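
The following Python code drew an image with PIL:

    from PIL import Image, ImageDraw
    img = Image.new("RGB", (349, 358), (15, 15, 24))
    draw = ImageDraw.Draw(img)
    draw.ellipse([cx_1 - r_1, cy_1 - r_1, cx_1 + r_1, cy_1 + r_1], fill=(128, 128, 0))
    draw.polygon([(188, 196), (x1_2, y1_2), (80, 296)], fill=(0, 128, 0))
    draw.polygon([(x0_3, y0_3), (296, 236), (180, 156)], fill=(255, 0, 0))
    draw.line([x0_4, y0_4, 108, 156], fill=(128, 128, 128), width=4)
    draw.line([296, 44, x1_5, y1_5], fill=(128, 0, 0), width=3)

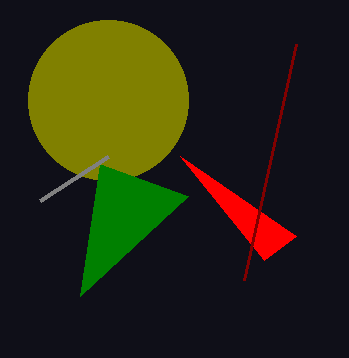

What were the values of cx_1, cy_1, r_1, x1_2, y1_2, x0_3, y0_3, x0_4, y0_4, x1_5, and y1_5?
cx_1 = 108
cy_1 = 100
r_1 = 80
x1_2 = 100
y1_2 = 164
x0_3 = 264
y0_3 = 260
x0_4 = 40
y0_4 = 200
x1_5 = 244
y1_5 = 280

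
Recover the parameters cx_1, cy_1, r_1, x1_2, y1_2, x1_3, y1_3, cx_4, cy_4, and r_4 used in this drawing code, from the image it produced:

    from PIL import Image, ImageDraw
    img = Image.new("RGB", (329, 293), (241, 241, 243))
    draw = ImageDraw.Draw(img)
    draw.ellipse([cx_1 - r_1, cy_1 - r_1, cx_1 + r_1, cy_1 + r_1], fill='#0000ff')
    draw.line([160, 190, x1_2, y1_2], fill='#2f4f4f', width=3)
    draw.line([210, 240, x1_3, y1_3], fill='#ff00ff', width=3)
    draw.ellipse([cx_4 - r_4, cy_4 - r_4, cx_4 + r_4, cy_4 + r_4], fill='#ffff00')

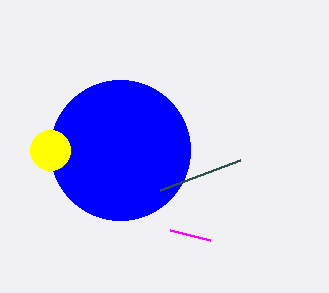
cx_1 = 120
cy_1 = 150
r_1 = 70
x1_2 = 240
y1_2 = 160
x1_3 = 170
y1_3 = 230
cx_4 = 50
cy_4 = 150
r_4 = 20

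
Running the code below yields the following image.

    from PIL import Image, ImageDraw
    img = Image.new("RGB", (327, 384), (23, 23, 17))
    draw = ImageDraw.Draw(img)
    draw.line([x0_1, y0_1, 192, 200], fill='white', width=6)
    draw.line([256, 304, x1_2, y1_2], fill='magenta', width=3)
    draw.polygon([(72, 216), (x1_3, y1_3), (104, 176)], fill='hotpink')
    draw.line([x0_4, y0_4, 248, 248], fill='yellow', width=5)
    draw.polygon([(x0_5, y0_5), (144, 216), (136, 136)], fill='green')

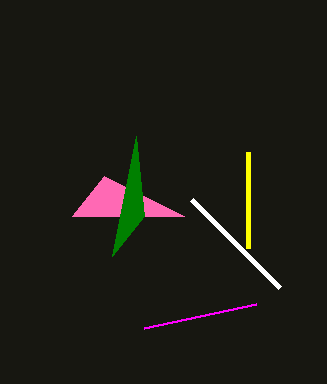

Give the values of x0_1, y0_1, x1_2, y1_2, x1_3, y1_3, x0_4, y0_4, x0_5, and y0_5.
x0_1 = 280
y0_1 = 288
x1_2 = 144
y1_2 = 328
x1_3 = 184
y1_3 = 216
x0_4 = 248
y0_4 = 152
x0_5 = 112
y0_5 = 256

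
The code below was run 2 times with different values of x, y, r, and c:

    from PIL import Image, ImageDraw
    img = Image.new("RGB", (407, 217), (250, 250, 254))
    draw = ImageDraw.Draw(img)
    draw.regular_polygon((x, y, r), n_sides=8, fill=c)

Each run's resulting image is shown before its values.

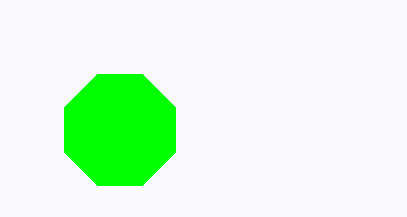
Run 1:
x = 120; y = 130; r = 60; c = 'lime'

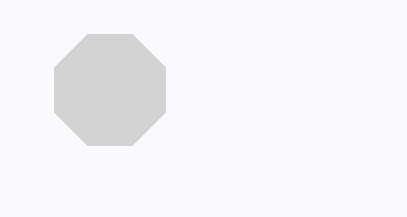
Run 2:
x = 110
y = 90
r = 60
c = 'lightgray'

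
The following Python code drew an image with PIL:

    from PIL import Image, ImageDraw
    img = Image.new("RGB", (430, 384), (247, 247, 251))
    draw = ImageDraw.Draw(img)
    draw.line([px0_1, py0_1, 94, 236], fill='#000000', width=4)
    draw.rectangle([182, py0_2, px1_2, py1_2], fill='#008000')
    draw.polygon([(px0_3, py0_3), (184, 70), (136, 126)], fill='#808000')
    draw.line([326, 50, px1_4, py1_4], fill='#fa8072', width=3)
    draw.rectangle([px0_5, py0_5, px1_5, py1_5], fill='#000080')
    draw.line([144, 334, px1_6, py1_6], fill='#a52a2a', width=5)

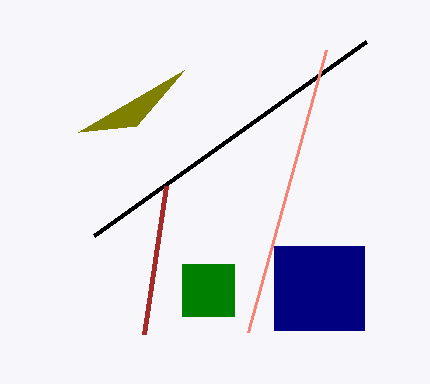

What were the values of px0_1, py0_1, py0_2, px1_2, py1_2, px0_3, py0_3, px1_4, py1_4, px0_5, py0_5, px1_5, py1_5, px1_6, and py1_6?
px0_1 = 366; py0_1 = 42; py0_2 = 264; px1_2 = 234; py1_2 = 316; px0_3 = 78; py0_3 = 132; px1_4 = 248; py1_4 = 332; px0_5 = 274; py0_5 = 246; px1_5 = 364; py1_5 = 330; px1_6 = 166; py1_6 = 186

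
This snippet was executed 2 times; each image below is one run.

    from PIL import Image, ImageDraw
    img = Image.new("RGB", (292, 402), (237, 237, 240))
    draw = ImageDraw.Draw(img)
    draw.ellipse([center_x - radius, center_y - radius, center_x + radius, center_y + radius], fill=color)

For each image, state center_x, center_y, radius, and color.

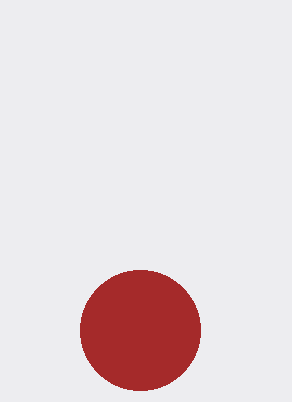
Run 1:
center_x = 140; center_y = 330; radius = 60; color = 'brown'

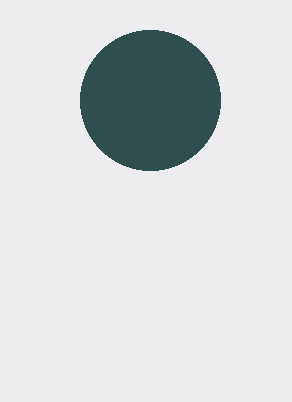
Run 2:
center_x = 150, center_y = 100, radius = 70, color = 'darkslategray'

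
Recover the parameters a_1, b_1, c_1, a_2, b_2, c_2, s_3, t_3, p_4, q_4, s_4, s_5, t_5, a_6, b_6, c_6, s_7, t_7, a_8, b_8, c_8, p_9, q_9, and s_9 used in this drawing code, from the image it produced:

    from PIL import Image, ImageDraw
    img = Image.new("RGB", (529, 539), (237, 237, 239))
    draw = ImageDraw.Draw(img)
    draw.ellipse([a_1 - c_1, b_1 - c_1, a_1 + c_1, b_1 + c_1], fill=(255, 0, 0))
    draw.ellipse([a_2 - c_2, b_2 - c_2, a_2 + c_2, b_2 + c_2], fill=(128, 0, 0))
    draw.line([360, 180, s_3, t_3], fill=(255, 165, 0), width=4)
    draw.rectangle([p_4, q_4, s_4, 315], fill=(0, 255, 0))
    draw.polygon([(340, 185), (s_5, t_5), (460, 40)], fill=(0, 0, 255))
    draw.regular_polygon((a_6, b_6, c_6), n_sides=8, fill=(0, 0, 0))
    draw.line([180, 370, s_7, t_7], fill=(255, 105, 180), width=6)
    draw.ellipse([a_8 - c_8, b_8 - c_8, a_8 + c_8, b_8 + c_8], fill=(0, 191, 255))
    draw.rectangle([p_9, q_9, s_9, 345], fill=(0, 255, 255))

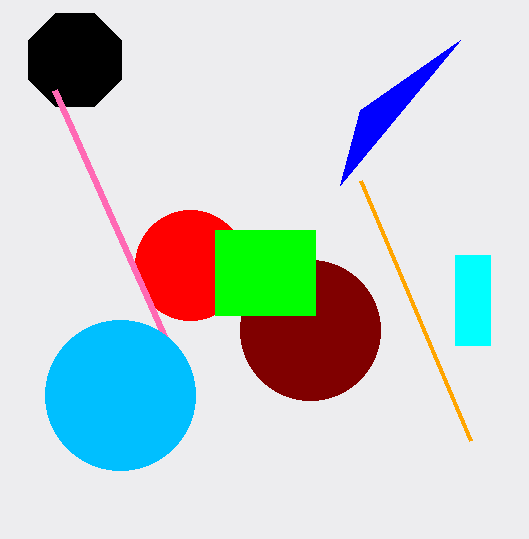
a_1 = 190, b_1 = 265, c_1 = 55, a_2 = 310, b_2 = 330, c_2 = 70, s_3 = 470, t_3 = 440, p_4 = 215, q_4 = 230, s_4 = 315, s_5 = 360, t_5 = 110, a_6 = 75, b_6 = 60, c_6 = 50, s_7 = 55, t_7 = 90, a_8 = 120, b_8 = 395, c_8 = 75, p_9 = 455, q_9 = 255, s_9 = 490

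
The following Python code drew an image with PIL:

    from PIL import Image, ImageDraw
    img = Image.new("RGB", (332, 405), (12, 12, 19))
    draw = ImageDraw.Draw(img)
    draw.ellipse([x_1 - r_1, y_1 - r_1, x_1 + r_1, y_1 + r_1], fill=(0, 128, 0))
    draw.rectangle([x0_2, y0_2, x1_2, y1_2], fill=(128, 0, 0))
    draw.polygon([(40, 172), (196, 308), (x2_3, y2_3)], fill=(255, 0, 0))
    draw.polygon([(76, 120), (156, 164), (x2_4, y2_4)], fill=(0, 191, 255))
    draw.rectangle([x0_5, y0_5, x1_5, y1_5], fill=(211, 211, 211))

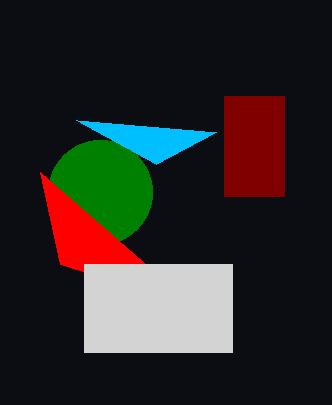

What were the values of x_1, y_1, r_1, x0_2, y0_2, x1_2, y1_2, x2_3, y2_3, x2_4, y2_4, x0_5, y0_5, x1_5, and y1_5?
x_1 = 100
y_1 = 192
r_1 = 52
x0_2 = 224
y0_2 = 96
x1_2 = 284
y1_2 = 196
x2_3 = 60
y2_3 = 264
x2_4 = 216
y2_4 = 132
x0_5 = 84
y0_5 = 264
x1_5 = 232
y1_5 = 352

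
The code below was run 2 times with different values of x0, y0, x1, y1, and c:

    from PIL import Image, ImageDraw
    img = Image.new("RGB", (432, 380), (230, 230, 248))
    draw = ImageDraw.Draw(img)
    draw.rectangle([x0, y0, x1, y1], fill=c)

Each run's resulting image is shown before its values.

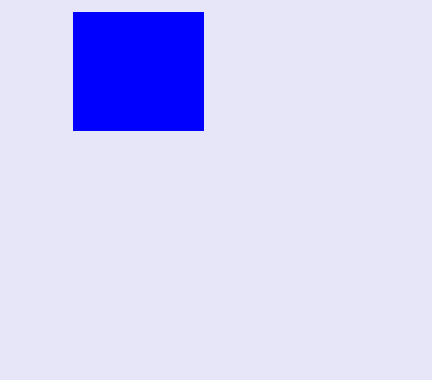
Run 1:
x0 = 73; y0 = 12; x1 = 203; y1 = 130; c = 'blue'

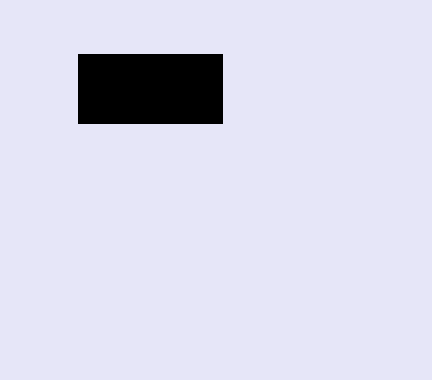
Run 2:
x0 = 78, y0 = 54, x1 = 222, y1 = 123, c = 'black'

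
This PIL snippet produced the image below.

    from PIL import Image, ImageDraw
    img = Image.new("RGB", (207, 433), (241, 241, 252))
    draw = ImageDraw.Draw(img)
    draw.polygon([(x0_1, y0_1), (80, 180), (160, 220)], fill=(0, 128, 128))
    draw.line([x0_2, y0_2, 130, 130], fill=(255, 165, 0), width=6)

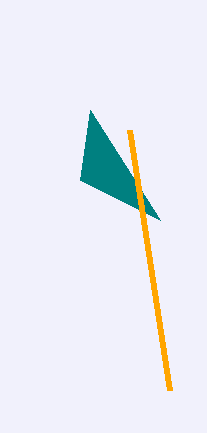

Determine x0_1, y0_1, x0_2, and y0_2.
x0_1 = 90, y0_1 = 110, x0_2 = 170, y0_2 = 390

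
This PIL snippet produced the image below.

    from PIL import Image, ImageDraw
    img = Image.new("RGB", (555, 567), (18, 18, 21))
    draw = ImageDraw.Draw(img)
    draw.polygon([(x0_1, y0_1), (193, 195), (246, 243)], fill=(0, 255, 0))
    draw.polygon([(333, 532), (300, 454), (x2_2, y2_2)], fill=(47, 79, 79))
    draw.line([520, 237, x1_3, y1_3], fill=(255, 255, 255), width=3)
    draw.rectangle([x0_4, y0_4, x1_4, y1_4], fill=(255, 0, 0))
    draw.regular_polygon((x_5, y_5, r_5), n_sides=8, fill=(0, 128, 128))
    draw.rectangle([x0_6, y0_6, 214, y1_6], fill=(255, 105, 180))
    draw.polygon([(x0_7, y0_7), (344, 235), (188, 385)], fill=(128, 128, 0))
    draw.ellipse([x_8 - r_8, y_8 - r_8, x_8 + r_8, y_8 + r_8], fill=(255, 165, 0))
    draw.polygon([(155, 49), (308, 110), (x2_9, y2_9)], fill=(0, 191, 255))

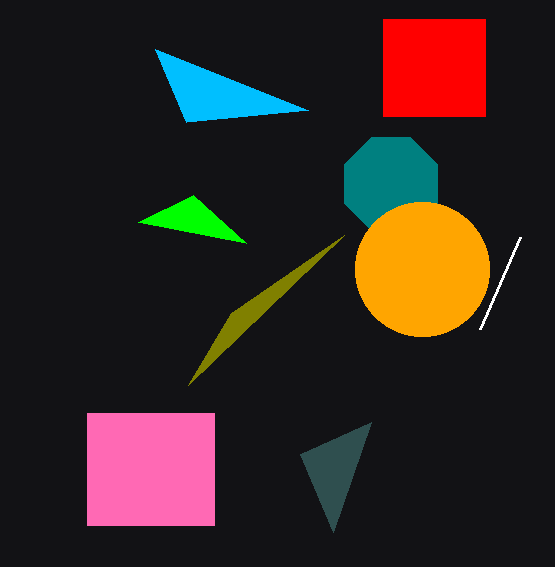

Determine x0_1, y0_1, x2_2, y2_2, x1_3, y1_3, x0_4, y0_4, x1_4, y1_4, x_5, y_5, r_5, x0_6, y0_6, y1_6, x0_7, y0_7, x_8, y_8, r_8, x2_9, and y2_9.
x0_1 = 138, y0_1 = 222, x2_2 = 371, y2_2 = 422, x1_3 = 480, y1_3 = 329, x0_4 = 383, y0_4 = 19, x1_4 = 485, y1_4 = 116, x_5 = 391, y_5 = 184, r_5 = 50, x0_6 = 87, y0_6 = 413, y1_6 = 525, x0_7 = 231, y0_7 = 313, x_8 = 422, y_8 = 269, r_8 = 67, x2_9 = 186, y2_9 = 122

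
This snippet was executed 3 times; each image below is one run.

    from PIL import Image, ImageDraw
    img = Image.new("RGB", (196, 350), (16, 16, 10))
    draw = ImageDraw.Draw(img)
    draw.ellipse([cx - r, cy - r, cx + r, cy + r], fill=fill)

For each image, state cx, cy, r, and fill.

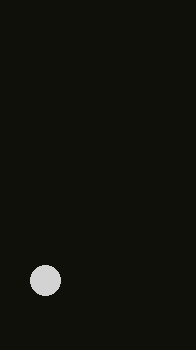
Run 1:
cx = 45
cy = 280
r = 15
fill = 'lightgray'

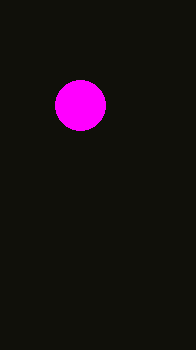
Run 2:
cx = 80; cy = 105; r = 25; fill = 'magenta'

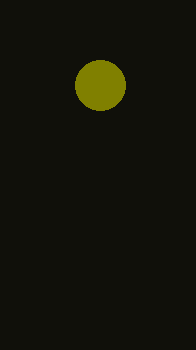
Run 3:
cx = 100; cy = 85; r = 25; fill = 'olive'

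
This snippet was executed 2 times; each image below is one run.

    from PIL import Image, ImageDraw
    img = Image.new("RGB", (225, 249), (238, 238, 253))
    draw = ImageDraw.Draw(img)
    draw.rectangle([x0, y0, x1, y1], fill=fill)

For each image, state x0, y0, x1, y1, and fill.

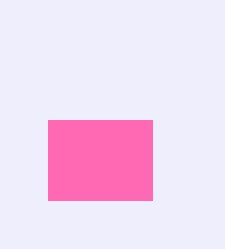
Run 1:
x0 = 48, y0 = 120, x1 = 152, y1 = 200, fill = 'hotpink'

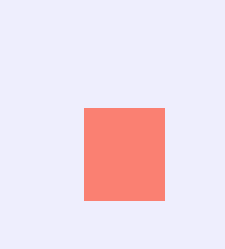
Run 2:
x0 = 84
y0 = 108
x1 = 164
y1 = 200
fill = 'salmon'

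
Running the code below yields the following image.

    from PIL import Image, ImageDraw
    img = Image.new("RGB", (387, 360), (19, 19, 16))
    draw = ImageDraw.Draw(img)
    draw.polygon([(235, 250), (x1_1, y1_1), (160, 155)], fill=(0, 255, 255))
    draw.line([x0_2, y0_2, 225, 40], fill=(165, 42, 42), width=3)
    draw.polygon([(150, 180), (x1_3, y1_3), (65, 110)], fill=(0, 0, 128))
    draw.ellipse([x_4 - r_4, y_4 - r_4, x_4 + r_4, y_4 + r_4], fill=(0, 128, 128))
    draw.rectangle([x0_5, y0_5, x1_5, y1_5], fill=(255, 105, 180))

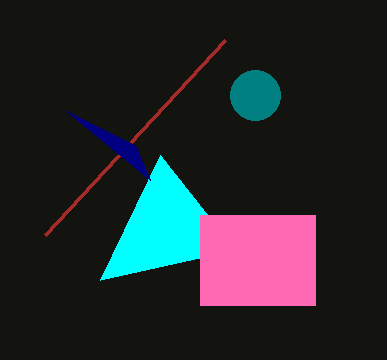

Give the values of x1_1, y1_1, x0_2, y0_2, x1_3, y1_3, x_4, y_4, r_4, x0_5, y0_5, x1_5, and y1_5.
x1_1 = 100
y1_1 = 280
x0_2 = 45
y0_2 = 235
x1_3 = 135
y1_3 = 145
x_4 = 255
y_4 = 95
r_4 = 25
x0_5 = 200
y0_5 = 215
x1_5 = 315
y1_5 = 305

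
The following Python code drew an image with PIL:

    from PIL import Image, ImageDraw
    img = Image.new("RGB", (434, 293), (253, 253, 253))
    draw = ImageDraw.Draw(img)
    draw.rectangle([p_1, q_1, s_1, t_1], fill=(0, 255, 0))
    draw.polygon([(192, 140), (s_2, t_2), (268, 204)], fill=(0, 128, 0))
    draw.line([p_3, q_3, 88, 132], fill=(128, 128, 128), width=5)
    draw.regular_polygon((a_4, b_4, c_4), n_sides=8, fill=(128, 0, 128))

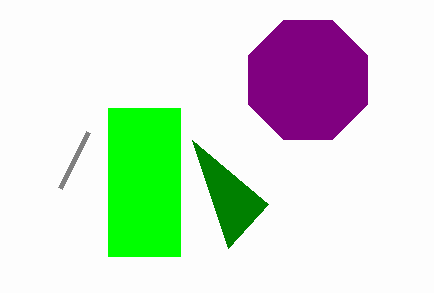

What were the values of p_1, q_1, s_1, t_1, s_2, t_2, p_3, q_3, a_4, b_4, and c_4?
p_1 = 108, q_1 = 108, s_1 = 180, t_1 = 256, s_2 = 228, t_2 = 248, p_3 = 60, q_3 = 188, a_4 = 308, b_4 = 80, c_4 = 64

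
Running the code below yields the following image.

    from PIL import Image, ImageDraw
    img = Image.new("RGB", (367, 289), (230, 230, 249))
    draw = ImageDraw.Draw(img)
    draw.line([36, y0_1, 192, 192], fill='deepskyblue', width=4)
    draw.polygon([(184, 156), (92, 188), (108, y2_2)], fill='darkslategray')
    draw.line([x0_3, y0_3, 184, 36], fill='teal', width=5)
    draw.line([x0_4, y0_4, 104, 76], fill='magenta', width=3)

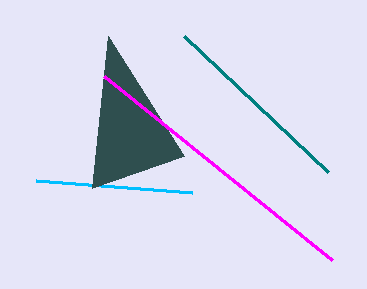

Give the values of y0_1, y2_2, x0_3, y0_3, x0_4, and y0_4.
y0_1 = 180, y2_2 = 36, x0_3 = 328, y0_3 = 172, x0_4 = 332, y0_4 = 260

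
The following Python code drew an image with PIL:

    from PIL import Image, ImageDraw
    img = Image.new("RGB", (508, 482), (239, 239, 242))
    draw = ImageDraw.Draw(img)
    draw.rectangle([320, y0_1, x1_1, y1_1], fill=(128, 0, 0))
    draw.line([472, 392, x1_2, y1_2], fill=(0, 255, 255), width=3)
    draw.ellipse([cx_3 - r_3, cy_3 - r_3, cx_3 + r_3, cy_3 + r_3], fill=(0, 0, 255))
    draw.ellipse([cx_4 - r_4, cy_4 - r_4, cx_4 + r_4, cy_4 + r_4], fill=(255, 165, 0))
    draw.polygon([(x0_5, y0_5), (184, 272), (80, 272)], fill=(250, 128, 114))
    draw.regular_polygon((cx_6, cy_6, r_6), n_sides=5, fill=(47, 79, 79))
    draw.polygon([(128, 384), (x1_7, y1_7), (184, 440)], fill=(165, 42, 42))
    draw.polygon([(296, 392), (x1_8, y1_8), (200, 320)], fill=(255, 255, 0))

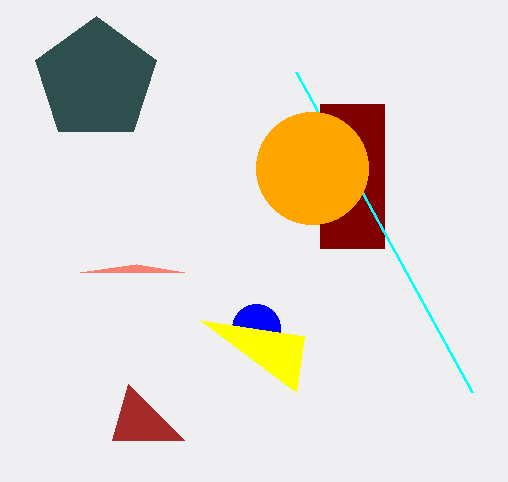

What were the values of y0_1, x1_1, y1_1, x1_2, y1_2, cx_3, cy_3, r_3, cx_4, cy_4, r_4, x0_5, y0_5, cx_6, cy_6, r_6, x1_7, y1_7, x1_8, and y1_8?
y0_1 = 104, x1_1 = 384, y1_1 = 248, x1_2 = 296, y1_2 = 72, cx_3 = 256, cy_3 = 328, r_3 = 24, cx_4 = 312, cy_4 = 168, r_4 = 56, x0_5 = 136, y0_5 = 264, cx_6 = 96, cy_6 = 80, r_6 = 64, x1_7 = 112, y1_7 = 440, x1_8 = 304, y1_8 = 336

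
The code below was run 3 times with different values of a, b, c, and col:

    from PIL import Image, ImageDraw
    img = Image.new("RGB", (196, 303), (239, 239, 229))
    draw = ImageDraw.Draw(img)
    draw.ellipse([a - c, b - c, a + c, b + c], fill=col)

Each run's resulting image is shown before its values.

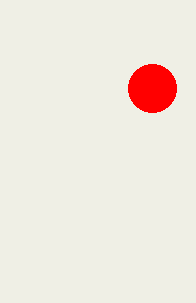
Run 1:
a = 152; b = 88; c = 24; col = 'red'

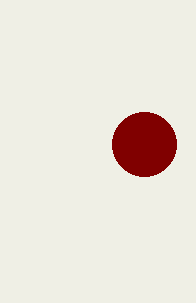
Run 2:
a = 144, b = 144, c = 32, col = 'maroon'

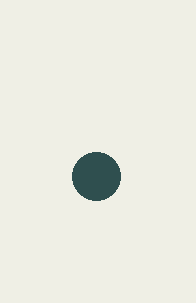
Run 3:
a = 96; b = 176; c = 24; col = 'darkslategray'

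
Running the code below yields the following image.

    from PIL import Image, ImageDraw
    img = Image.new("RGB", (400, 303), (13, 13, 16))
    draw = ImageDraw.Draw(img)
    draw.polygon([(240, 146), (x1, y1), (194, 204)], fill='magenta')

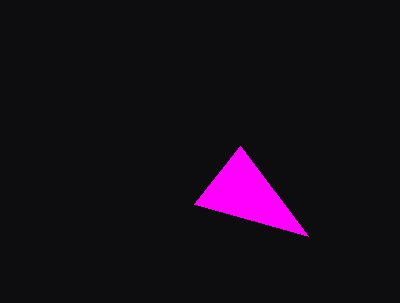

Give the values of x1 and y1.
x1 = 308; y1 = 236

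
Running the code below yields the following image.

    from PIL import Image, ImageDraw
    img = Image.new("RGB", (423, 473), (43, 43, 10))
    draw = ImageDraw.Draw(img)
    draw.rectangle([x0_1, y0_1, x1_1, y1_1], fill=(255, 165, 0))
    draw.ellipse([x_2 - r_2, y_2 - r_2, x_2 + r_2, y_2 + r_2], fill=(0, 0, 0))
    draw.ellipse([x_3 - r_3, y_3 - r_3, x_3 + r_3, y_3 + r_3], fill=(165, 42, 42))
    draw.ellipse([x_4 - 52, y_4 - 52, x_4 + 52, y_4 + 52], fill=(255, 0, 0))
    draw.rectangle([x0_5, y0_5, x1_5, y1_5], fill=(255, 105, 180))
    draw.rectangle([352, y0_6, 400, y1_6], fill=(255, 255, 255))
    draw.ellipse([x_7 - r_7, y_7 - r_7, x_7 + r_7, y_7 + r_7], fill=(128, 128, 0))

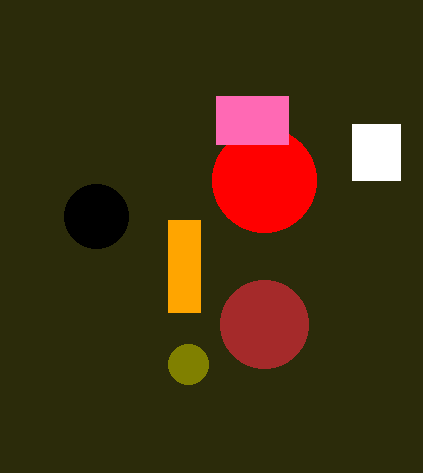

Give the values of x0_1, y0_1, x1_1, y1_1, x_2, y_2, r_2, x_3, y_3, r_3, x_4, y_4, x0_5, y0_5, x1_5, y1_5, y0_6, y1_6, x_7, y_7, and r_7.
x0_1 = 168; y0_1 = 220; x1_1 = 200; y1_1 = 312; x_2 = 96; y_2 = 216; r_2 = 32; x_3 = 264; y_3 = 324; r_3 = 44; x_4 = 264; y_4 = 180; x0_5 = 216; y0_5 = 96; x1_5 = 288; y1_5 = 144; y0_6 = 124; y1_6 = 180; x_7 = 188; y_7 = 364; r_7 = 20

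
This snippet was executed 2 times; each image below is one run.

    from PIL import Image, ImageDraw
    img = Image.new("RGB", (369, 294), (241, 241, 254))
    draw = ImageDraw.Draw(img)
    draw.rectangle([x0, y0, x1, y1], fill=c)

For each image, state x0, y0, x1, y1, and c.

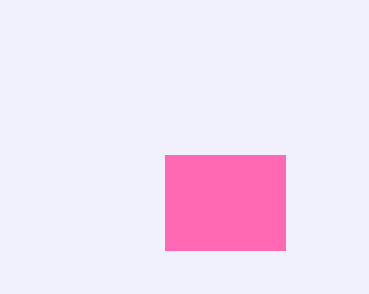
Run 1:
x0 = 165
y0 = 155
x1 = 285
y1 = 250
c = 'hotpink'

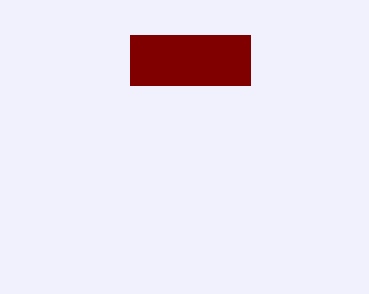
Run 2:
x0 = 130, y0 = 35, x1 = 250, y1 = 85, c = 'maroon'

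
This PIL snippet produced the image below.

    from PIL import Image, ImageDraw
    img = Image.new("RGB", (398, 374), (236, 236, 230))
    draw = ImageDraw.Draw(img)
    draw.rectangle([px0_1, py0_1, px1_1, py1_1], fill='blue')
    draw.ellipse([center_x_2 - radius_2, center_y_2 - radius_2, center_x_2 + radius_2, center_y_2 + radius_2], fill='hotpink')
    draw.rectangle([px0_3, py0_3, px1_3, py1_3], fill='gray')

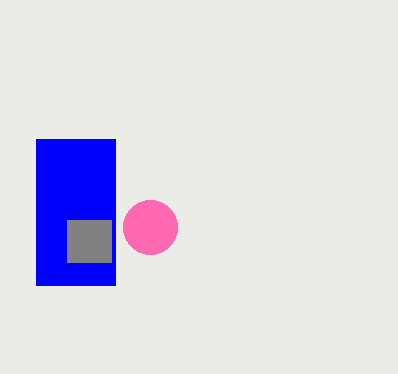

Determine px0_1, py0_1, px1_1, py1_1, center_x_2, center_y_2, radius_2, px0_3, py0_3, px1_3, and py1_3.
px0_1 = 36
py0_1 = 139
px1_1 = 115
py1_1 = 285
center_x_2 = 150
center_y_2 = 227
radius_2 = 27
px0_3 = 67
py0_3 = 220
px1_3 = 111
py1_3 = 262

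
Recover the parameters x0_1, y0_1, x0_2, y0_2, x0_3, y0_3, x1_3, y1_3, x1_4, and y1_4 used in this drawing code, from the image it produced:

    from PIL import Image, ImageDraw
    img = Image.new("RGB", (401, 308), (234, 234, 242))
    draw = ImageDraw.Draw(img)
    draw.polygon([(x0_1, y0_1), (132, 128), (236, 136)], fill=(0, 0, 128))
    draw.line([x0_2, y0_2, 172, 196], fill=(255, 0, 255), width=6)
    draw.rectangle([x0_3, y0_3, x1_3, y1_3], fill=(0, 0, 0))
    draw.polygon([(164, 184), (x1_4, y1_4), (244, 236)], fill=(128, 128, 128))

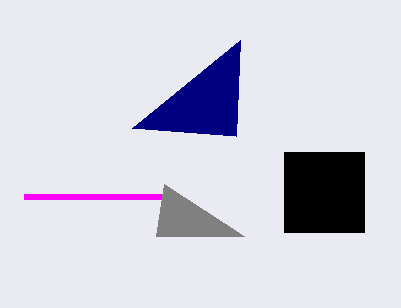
x0_1 = 240
y0_1 = 40
x0_2 = 24
y0_2 = 196
x0_3 = 284
y0_3 = 152
x1_3 = 364
y1_3 = 232
x1_4 = 156
y1_4 = 236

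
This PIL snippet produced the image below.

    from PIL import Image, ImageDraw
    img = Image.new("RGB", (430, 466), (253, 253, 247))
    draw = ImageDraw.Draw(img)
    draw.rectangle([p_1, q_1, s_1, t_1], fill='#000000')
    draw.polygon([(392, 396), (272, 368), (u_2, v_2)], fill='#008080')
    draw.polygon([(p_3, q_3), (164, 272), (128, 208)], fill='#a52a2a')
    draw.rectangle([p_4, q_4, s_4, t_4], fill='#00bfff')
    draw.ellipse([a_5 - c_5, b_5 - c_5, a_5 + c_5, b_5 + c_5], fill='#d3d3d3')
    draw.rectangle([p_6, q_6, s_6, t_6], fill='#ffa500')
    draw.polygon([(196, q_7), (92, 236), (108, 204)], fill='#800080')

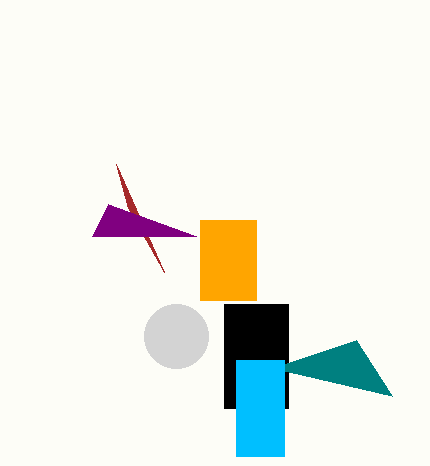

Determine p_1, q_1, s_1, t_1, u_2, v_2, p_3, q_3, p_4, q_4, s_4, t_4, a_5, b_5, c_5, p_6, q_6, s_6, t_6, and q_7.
p_1 = 224
q_1 = 304
s_1 = 288
t_1 = 408
u_2 = 356
v_2 = 340
p_3 = 116
q_3 = 164
p_4 = 236
q_4 = 360
s_4 = 284
t_4 = 456
a_5 = 176
b_5 = 336
c_5 = 32
p_6 = 200
q_6 = 220
s_6 = 256
t_6 = 300
q_7 = 236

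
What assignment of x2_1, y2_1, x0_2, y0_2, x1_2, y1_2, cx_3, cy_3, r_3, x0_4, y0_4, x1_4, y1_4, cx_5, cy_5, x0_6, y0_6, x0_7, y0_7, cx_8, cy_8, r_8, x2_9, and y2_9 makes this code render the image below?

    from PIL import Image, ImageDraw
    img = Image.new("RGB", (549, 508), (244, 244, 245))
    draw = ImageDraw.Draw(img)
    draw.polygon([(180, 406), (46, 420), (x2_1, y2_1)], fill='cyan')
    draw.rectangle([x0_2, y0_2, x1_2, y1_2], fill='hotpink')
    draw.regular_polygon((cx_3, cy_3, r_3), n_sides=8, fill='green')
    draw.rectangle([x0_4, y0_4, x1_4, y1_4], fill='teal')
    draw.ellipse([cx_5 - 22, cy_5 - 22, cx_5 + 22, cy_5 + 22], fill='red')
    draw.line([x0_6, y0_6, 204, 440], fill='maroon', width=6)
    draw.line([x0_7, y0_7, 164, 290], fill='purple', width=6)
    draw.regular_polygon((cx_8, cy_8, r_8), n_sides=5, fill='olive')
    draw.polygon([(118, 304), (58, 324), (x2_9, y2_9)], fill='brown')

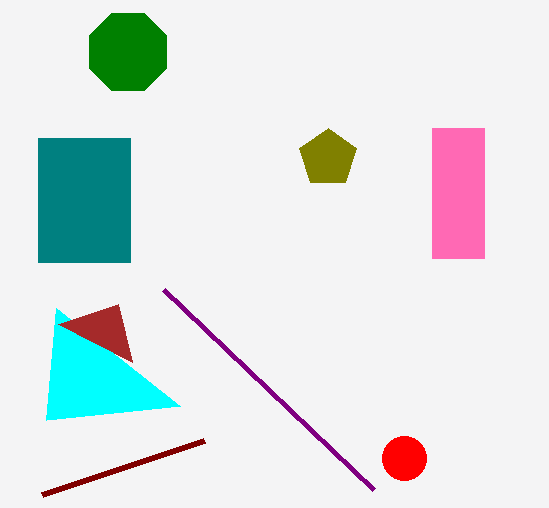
x2_1 = 56; y2_1 = 308; x0_2 = 432; y0_2 = 128; x1_2 = 484; y1_2 = 258; cx_3 = 128; cy_3 = 52; r_3 = 42; x0_4 = 38; y0_4 = 138; x1_4 = 130; y1_4 = 262; cx_5 = 404; cy_5 = 458; x0_6 = 42; y0_6 = 494; x0_7 = 374; y0_7 = 490; cx_8 = 328; cy_8 = 158; r_8 = 30; x2_9 = 132; y2_9 = 362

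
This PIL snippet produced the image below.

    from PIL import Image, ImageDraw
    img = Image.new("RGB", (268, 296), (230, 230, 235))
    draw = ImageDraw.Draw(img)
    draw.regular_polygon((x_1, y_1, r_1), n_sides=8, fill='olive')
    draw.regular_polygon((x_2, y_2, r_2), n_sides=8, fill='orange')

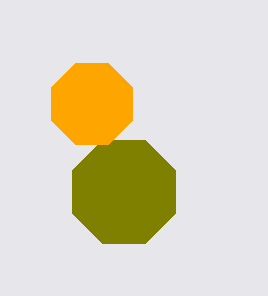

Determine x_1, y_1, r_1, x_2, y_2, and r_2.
x_1 = 124; y_1 = 192; r_1 = 56; x_2 = 92; y_2 = 104; r_2 = 44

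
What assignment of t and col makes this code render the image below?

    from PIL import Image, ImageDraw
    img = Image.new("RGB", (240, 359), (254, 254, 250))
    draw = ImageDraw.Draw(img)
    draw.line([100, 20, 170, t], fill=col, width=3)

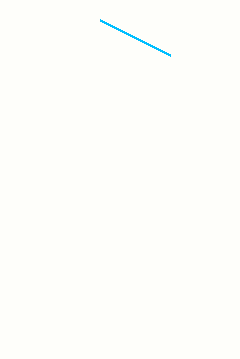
t = 55
col = 'deepskyblue'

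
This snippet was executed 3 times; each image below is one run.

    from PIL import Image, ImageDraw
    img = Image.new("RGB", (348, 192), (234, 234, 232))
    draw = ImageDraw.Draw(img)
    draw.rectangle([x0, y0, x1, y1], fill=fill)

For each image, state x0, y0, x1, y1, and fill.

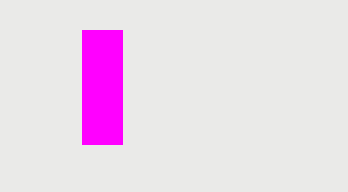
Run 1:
x0 = 82, y0 = 30, x1 = 122, y1 = 144, fill = 'magenta'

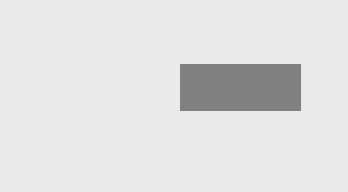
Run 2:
x0 = 180; y0 = 64; x1 = 300; y1 = 110; fill = 'gray'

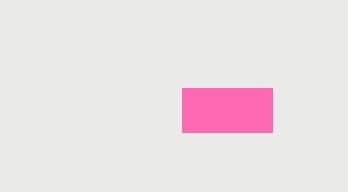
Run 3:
x0 = 182
y0 = 88
x1 = 272
y1 = 132
fill = 'hotpink'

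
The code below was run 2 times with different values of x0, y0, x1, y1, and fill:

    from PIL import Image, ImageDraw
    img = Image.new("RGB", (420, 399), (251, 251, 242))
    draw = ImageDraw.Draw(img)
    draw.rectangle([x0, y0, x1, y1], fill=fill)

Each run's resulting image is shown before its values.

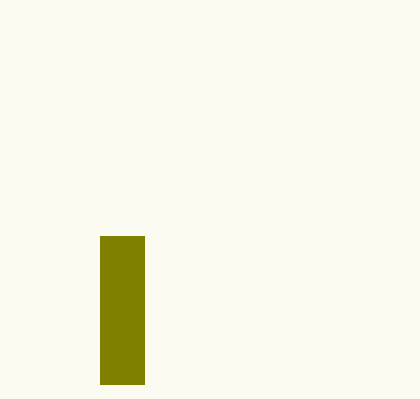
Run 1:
x0 = 100; y0 = 236; x1 = 144; y1 = 384; fill = 'olive'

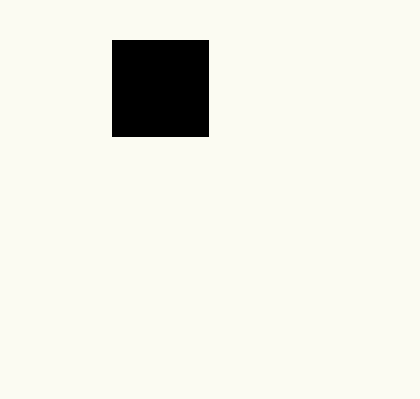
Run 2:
x0 = 112, y0 = 40, x1 = 208, y1 = 136, fill = 'black'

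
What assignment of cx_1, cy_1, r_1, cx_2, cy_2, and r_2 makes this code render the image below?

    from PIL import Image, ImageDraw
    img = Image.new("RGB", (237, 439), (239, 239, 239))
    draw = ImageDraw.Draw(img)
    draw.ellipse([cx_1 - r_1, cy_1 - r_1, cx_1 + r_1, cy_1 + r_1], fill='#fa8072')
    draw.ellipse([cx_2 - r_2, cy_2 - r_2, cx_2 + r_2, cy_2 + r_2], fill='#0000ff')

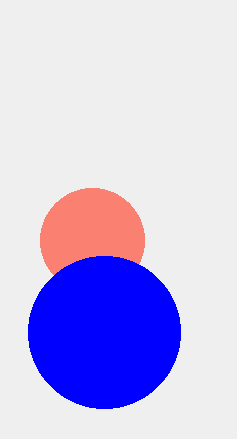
cx_1 = 92; cy_1 = 240; r_1 = 52; cx_2 = 104; cy_2 = 332; r_2 = 76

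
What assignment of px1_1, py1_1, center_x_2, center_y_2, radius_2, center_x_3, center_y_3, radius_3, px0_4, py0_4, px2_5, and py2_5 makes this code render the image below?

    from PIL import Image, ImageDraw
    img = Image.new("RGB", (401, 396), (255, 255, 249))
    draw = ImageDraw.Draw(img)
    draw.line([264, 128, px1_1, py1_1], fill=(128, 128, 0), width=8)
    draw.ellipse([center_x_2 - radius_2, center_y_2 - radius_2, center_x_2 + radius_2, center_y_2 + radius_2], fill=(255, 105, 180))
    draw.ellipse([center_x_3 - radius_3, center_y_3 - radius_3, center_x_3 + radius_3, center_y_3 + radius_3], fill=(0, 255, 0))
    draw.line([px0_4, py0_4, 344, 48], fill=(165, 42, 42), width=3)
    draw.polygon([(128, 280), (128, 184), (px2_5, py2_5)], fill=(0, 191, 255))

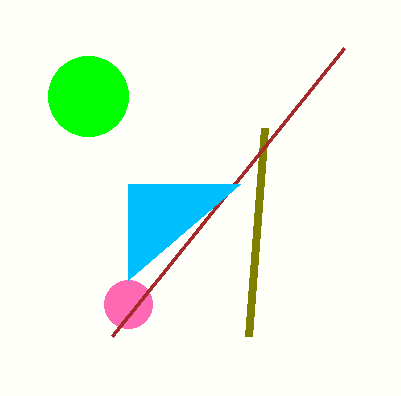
px1_1 = 248; py1_1 = 336; center_x_2 = 128; center_y_2 = 304; radius_2 = 24; center_x_3 = 88; center_y_3 = 96; radius_3 = 40; px0_4 = 112; py0_4 = 336; px2_5 = 240; py2_5 = 184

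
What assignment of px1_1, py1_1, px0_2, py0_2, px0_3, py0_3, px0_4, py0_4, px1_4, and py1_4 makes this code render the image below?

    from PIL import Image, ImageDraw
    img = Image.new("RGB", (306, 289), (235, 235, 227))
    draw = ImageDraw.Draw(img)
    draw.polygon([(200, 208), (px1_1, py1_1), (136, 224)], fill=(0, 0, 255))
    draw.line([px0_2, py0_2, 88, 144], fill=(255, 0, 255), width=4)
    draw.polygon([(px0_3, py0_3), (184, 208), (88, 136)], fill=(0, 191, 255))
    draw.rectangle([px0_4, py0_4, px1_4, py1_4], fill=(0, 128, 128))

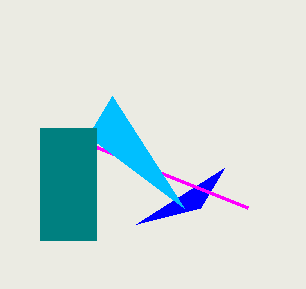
px1_1 = 224
py1_1 = 168
px0_2 = 248
py0_2 = 208
px0_3 = 112
py0_3 = 96
px0_4 = 40
py0_4 = 128
px1_4 = 96
py1_4 = 240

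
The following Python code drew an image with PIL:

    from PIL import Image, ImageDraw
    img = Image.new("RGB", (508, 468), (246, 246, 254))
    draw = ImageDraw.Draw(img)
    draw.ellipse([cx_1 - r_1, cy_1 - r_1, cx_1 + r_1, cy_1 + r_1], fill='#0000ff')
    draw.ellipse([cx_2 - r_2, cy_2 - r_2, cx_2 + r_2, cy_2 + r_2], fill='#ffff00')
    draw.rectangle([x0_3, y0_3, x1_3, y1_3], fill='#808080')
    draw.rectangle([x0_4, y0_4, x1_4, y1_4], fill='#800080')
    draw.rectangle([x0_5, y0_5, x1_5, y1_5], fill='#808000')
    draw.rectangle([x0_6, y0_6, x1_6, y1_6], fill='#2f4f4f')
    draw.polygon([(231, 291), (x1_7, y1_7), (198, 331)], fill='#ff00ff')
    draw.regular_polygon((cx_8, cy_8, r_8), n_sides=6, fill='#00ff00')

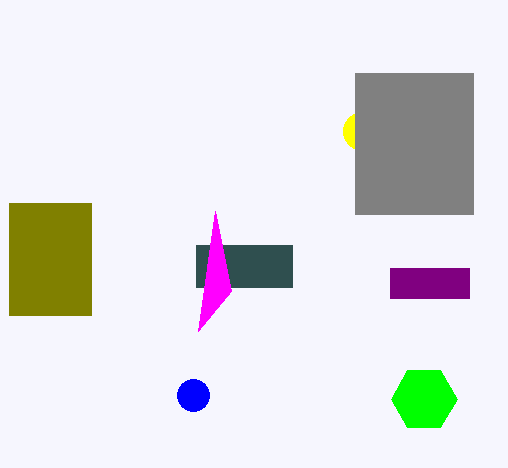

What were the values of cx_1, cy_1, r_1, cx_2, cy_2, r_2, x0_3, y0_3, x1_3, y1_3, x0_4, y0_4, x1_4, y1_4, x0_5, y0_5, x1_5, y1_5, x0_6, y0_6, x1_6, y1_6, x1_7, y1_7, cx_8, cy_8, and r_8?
cx_1 = 193, cy_1 = 395, r_1 = 16, cx_2 = 362, cy_2 = 131, r_2 = 19, x0_3 = 355, y0_3 = 73, x1_3 = 473, y1_3 = 214, x0_4 = 390, y0_4 = 268, x1_4 = 469, y1_4 = 298, x0_5 = 9, y0_5 = 203, x1_5 = 91, y1_5 = 315, x0_6 = 196, y0_6 = 245, x1_6 = 292, y1_6 = 287, x1_7 = 215, y1_7 = 211, cx_8 = 424, cy_8 = 399, r_8 = 33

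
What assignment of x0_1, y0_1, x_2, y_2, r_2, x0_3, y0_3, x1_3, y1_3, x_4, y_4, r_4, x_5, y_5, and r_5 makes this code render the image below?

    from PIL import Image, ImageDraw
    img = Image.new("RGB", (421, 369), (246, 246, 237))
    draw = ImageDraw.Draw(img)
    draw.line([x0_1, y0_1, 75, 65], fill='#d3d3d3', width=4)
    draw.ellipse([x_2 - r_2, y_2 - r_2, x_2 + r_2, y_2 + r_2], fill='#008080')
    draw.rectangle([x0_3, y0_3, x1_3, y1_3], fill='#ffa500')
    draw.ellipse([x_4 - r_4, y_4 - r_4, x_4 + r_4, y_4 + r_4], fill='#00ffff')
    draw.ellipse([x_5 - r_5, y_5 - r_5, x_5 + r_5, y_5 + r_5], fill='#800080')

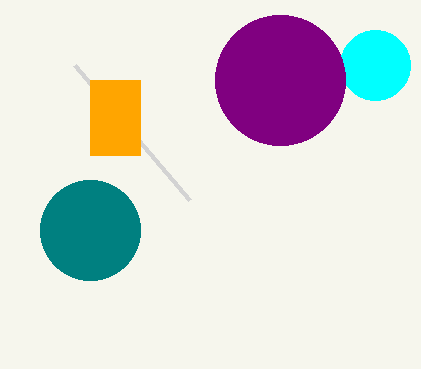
x0_1 = 190; y0_1 = 200; x_2 = 90; y_2 = 230; r_2 = 50; x0_3 = 90; y0_3 = 80; x1_3 = 140; y1_3 = 155; x_4 = 375; y_4 = 65; r_4 = 35; x_5 = 280; y_5 = 80; r_5 = 65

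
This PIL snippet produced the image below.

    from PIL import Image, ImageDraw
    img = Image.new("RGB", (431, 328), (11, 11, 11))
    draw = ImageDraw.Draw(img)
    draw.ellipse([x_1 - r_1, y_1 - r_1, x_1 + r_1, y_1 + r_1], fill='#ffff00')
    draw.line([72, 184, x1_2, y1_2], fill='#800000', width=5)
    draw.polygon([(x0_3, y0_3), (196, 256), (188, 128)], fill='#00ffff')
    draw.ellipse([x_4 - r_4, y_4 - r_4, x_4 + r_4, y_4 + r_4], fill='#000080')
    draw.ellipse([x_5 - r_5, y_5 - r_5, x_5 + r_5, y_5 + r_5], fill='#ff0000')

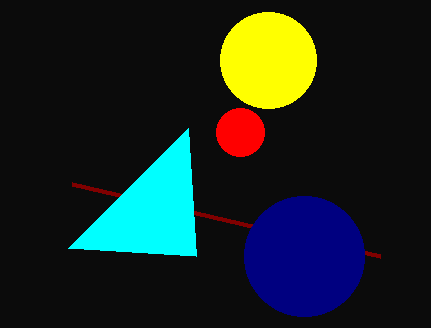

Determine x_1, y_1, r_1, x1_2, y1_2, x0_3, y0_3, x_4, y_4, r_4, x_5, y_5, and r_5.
x_1 = 268
y_1 = 60
r_1 = 48
x1_2 = 380
y1_2 = 256
x0_3 = 68
y0_3 = 248
x_4 = 304
y_4 = 256
r_4 = 60
x_5 = 240
y_5 = 132
r_5 = 24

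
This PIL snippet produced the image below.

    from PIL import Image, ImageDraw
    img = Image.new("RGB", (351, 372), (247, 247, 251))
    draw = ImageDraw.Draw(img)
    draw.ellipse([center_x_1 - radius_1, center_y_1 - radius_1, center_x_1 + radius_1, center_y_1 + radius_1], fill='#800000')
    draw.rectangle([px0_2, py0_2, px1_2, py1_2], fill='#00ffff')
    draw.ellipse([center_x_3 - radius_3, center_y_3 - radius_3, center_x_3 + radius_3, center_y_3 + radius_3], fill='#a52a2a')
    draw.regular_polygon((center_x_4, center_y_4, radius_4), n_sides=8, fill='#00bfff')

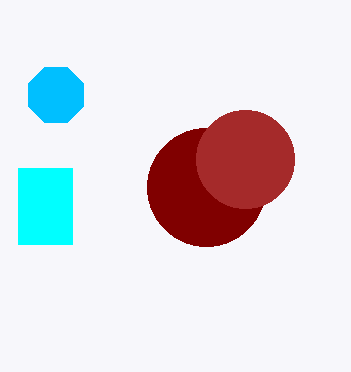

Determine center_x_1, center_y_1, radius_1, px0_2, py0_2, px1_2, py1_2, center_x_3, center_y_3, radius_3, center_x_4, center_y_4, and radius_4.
center_x_1 = 206, center_y_1 = 187, radius_1 = 59, px0_2 = 18, py0_2 = 168, px1_2 = 72, py1_2 = 244, center_x_3 = 245, center_y_3 = 159, radius_3 = 49, center_x_4 = 56, center_y_4 = 95, radius_4 = 30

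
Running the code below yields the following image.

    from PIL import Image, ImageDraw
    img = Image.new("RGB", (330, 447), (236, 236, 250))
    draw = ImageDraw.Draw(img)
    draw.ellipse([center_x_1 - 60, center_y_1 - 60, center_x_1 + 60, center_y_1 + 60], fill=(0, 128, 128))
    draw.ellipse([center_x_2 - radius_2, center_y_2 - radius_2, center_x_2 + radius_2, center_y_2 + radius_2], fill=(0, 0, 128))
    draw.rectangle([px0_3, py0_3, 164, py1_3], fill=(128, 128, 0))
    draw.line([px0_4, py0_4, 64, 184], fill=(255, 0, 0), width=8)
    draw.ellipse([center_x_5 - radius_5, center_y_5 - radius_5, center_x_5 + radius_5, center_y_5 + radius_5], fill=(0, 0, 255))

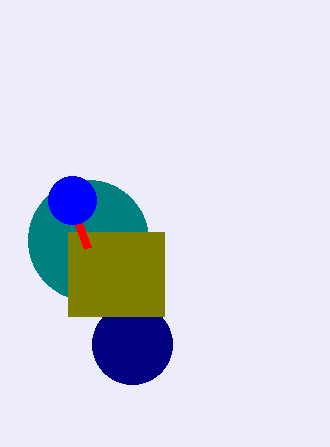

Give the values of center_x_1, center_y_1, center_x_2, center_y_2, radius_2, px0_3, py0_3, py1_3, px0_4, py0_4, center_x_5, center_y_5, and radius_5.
center_x_1 = 88
center_y_1 = 240
center_x_2 = 132
center_y_2 = 344
radius_2 = 40
px0_3 = 68
py0_3 = 232
py1_3 = 316
px0_4 = 88
py0_4 = 248
center_x_5 = 72
center_y_5 = 200
radius_5 = 24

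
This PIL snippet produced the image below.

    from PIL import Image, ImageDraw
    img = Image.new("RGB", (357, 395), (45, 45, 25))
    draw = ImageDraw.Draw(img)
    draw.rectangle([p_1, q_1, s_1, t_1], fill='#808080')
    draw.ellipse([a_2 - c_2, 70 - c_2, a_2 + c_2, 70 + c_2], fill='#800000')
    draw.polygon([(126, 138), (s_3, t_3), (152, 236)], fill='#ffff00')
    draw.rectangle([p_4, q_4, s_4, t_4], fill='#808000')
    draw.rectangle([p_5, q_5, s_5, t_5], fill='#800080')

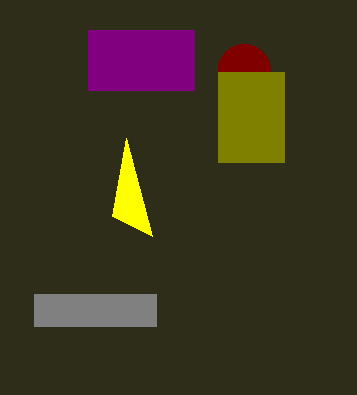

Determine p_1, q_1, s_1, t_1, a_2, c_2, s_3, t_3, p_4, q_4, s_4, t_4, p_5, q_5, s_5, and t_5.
p_1 = 34, q_1 = 294, s_1 = 156, t_1 = 326, a_2 = 244, c_2 = 26, s_3 = 112, t_3 = 216, p_4 = 218, q_4 = 72, s_4 = 284, t_4 = 162, p_5 = 88, q_5 = 30, s_5 = 194, t_5 = 90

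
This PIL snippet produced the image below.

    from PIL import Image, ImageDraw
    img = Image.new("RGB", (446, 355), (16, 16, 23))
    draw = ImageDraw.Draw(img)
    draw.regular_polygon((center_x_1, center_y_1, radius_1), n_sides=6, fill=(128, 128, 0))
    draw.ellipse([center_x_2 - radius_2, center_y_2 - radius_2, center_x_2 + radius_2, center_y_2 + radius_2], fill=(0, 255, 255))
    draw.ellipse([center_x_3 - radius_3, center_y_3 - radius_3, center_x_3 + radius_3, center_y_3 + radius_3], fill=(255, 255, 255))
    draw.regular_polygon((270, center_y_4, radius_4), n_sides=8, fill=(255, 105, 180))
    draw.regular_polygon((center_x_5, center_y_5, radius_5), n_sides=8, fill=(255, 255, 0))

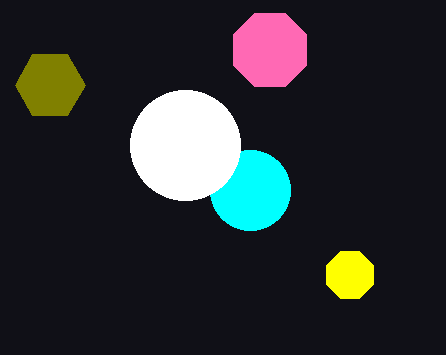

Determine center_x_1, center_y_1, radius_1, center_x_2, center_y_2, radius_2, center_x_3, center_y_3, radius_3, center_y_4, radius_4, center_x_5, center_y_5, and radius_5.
center_x_1 = 50; center_y_1 = 85; radius_1 = 35; center_x_2 = 250; center_y_2 = 190; radius_2 = 40; center_x_3 = 185; center_y_3 = 145; radius_3 = 55; center_y_4 = 50; radius_4 = 40; center_x_5 = 350; center_y_5 = 275; radius_5 = 25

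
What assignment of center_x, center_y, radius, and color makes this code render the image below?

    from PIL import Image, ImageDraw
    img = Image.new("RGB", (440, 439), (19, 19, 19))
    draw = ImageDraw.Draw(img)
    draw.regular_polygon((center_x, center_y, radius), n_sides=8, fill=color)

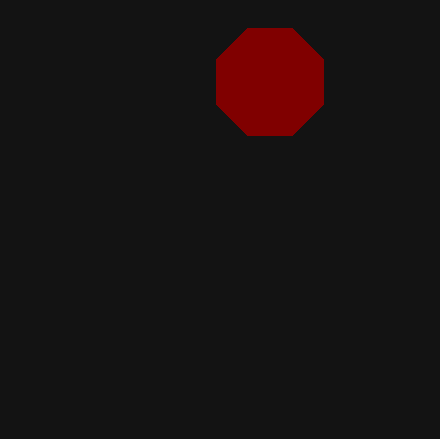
center_x = 270; center_y = 82; radius = 58; color = 'maroon'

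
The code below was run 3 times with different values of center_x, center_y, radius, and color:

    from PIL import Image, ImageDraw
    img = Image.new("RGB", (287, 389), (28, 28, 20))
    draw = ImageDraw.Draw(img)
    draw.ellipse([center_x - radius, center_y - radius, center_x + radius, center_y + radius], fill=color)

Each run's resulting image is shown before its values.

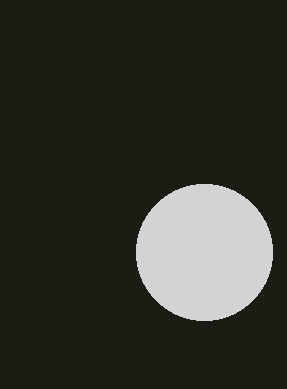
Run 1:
center_x = 204
center_y = 252
radius = 68
color = 'lightgray'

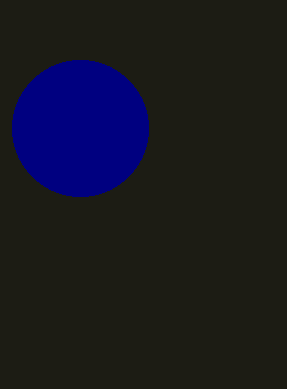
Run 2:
center_x = 80
center_y = 128
radius = 68
color = 'navy'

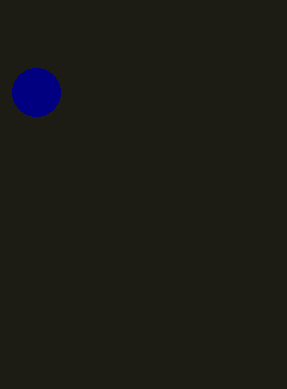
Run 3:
center_x = 36, center_y = 92, radius = 24, color = 'navy'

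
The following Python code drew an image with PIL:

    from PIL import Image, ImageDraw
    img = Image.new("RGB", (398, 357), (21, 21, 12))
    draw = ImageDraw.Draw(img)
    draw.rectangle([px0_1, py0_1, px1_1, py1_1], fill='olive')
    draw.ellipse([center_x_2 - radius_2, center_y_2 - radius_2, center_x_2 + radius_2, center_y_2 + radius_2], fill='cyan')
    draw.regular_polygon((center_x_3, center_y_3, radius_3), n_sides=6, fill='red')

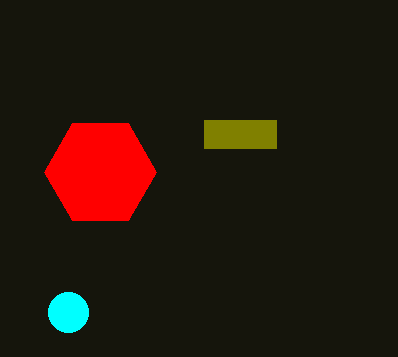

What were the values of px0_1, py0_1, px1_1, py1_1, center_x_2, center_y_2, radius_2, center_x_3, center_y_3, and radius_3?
px0_1 = 204
py0_1 = 120
px1_1 = 276
py1_1 = 148
center_x_2 = 68
center_y_2 = 312
radius_2 = 20
center_x_3 = 100
center_y_3 = 172
radius_3 = 56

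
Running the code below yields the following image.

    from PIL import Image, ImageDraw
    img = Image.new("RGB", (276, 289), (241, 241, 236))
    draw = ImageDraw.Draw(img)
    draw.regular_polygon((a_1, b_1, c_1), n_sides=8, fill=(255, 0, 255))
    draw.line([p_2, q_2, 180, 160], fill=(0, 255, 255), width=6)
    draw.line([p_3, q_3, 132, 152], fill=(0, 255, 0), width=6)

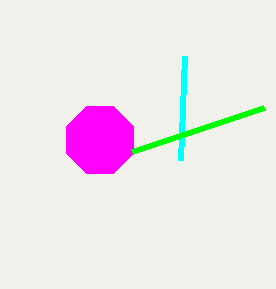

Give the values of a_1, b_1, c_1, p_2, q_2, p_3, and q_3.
a_1 = 100, b_1 = 140, c_1 = 36, p_2 = 184, q_2 = 56, p_3 = 264, q_3 = 108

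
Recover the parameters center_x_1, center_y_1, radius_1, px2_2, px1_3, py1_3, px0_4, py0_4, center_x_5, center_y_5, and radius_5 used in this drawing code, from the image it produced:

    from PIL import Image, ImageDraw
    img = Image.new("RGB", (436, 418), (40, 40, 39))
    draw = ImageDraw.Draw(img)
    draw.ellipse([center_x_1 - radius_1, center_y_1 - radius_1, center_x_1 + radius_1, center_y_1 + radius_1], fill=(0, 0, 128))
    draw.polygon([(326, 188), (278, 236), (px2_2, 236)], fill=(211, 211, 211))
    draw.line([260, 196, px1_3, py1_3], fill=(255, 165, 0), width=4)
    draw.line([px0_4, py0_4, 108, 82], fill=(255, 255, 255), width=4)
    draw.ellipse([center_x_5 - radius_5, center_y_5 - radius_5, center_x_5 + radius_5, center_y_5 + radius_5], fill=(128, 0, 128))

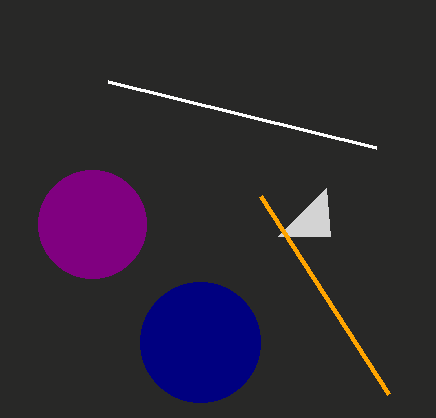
center_x_1 = 200, center_y_1 = 342, radius_1 = 60, px2_2 = 330, px1_3 = 388, py1_3 = 394, px0_4 = 376, py0_4 = 148, center_x_5 = 92, center_y_5 = 224, radius_5 = 54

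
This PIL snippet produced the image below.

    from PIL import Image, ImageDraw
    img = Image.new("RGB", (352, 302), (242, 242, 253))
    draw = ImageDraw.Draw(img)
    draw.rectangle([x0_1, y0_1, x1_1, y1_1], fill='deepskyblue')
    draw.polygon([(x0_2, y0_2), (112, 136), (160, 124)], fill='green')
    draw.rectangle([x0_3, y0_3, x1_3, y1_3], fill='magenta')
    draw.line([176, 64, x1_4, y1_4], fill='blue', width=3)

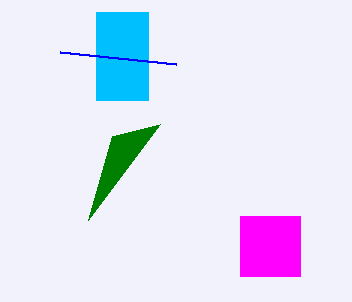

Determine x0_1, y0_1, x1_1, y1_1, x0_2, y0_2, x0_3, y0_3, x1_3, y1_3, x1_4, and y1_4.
x0_1 = 96
y0_1 = 12
x1_1 = 148
y1_1 = 100
x0_2 = 88
y0_2 = 220
x0_3 = 240
y0_3 = 216
x1_3 = 300
y1_3 = 276
x1_4 = 60
y1_4 = 52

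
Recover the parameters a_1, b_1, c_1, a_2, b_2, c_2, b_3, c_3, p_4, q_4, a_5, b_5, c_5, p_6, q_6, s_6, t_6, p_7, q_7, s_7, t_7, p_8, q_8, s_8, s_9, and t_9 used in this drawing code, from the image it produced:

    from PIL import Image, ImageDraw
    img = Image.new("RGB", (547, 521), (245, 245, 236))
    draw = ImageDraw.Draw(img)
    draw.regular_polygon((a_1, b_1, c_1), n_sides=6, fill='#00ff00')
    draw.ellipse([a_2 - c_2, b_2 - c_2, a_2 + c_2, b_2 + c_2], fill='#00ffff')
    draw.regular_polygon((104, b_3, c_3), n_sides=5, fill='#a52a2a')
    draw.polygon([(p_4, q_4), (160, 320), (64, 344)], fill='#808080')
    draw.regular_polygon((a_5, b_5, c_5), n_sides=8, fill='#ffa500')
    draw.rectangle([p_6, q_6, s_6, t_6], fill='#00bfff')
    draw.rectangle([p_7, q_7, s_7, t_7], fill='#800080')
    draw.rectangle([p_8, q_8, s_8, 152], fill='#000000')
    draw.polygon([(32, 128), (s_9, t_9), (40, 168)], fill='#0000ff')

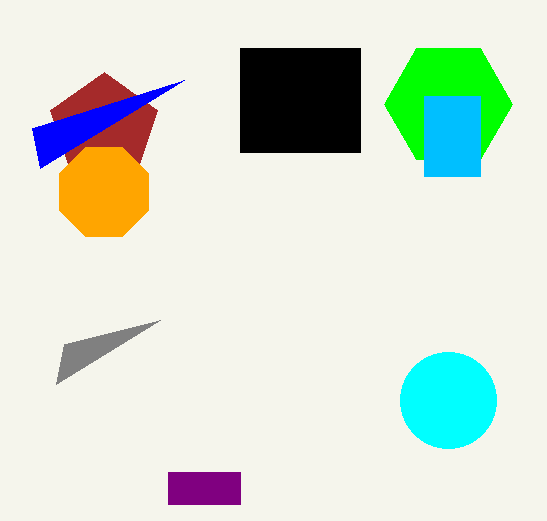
a_1 = 448
b_1 = 104
c_1 = 64
a_2 = 448
b_2 = 400
c_2 = 48
b_3 = 128
c_3 = 56
p_4 = 56
q_4 = 384
a_5 = 104
b_5 = 192
c_5 = 48
p_6 = 424
q_6 = 96
s_6 = 480
t_6 = 176
p_7 = 168
q_7 = 472
s_7 = 240
t_7 = 504
p_8 = 240
q_8 = 48
s_8 = 360
s_9 = 184
t_9 = 80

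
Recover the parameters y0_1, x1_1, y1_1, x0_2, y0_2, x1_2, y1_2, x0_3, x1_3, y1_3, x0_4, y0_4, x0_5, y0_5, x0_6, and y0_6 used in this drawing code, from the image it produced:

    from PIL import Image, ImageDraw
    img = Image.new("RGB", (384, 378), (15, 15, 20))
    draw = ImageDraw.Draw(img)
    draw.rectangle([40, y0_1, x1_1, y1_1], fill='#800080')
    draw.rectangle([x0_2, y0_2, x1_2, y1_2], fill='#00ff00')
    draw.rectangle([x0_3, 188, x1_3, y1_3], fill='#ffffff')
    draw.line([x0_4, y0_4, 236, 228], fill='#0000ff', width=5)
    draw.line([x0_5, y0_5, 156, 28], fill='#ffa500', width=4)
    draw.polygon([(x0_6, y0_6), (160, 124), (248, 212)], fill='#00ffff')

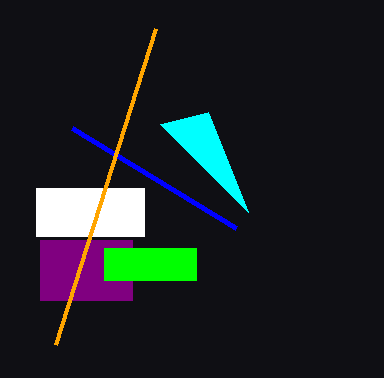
y0_1 = 240
x1_1 = 132
y1_1 = 300
x0_2 = 104
y0_2 = 248
x1_2 = 196
y1_2 = 280
x0_3 = 36
x1_3 = 144
y1_3 = 236
x0_4 = 72
y0_4 = 128
x0_5 = 56
y0_5 = 344
x0_6 = 208
y0_6 = 112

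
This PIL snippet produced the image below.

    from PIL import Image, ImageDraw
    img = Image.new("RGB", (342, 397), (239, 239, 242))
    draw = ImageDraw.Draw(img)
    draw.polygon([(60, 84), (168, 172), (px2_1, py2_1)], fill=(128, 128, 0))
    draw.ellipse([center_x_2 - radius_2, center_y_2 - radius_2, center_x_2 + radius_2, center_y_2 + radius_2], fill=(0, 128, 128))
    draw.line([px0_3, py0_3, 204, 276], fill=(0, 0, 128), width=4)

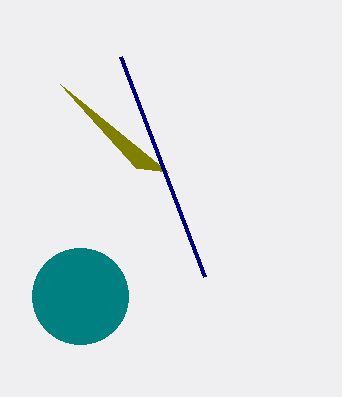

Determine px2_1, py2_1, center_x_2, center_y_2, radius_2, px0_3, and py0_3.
px2_1 = 136
py2_1 = 168
center_x_2 = 80
center_y_2 = 296
radius_2 = 48
px0_3 = 120
py0_3 = 56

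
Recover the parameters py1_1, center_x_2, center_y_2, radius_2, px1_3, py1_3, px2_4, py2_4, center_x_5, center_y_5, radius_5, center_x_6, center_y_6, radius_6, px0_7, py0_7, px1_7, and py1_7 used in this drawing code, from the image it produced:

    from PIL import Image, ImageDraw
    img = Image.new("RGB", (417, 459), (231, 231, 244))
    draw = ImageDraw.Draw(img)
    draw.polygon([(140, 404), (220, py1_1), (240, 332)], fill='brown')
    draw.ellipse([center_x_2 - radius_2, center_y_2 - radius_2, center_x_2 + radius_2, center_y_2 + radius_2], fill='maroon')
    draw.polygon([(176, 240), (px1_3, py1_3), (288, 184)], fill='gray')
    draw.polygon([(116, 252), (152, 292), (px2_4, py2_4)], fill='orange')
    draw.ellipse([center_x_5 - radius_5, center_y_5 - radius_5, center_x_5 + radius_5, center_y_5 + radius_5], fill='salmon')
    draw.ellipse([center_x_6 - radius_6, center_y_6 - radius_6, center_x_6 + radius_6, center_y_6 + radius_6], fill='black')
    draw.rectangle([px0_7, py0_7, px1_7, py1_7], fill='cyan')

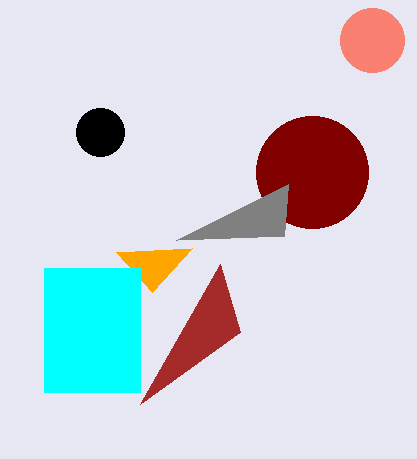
py1_1 = 264, center_x_2 = 312, center_y_2 = 172, radius_2 = 56, px1_3 = 284, py1_3 = 236, px2_4 = 192, py2_4 = 248, center_x_5 = 372, center_y_5 = 40, radius_5 = 32, center_x_6 = 100, center_y_6 = 132, radius_6 = 24, px0_7 = 44, py0_7 = 268, px1_7 = 140, py1_7 = 392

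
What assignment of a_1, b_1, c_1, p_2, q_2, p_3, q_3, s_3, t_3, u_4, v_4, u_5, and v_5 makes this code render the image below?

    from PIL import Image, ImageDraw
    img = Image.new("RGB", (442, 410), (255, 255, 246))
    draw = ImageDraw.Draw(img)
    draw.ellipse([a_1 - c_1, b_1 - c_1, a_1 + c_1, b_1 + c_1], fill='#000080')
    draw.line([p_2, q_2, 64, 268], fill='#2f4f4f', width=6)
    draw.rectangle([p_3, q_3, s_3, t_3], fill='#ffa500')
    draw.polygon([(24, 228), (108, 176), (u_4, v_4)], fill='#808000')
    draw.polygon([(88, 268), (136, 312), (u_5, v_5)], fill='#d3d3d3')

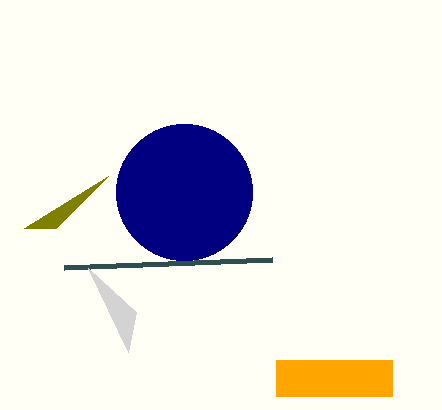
a_1 = 184; b_1 = 192; c_1 = 68; p_2 = 272; q_2 = 260; p_3 = 276; q_3 = 360; s_3 = 392; t_3 = 396; u_4 = 56; v_4 = 228; u_5 = 128; v_5 = 352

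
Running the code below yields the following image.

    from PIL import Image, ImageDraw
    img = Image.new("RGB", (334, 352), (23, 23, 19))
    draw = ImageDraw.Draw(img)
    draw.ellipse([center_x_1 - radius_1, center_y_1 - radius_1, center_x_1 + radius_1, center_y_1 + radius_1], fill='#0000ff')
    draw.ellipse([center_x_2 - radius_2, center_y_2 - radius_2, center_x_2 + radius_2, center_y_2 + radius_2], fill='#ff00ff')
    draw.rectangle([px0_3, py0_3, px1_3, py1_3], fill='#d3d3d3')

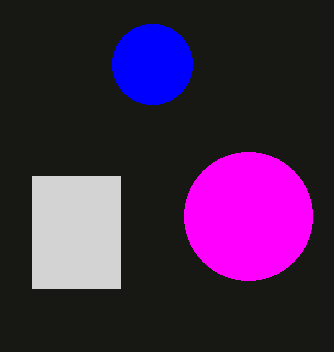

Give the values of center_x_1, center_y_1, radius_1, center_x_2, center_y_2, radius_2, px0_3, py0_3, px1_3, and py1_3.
center_x_1 = 152
center_y_1 = 64
radius_1 = 40
center_x_2 = 248
center_y_2 = 216
radius_2 = 64
px0_3 = 32
py0_3 = 176
px1_3 = 120
py1_3 = 288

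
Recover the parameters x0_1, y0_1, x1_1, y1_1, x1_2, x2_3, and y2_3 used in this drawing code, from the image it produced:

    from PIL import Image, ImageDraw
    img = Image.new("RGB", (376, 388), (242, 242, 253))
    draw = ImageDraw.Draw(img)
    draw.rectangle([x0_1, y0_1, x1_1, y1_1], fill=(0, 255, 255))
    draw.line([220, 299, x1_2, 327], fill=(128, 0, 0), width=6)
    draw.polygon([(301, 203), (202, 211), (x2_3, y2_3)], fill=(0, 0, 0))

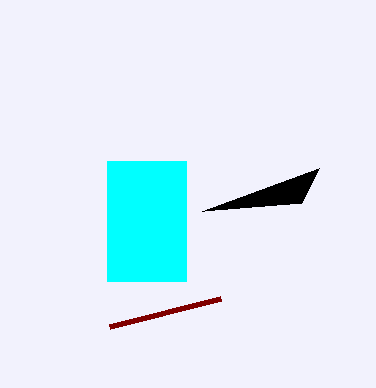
x0_1 = 107, y0_1 = 161, x1_1 = 186, y1_1 = 281, x1_2 = 109, x2_3 = 319, y2_3 = 168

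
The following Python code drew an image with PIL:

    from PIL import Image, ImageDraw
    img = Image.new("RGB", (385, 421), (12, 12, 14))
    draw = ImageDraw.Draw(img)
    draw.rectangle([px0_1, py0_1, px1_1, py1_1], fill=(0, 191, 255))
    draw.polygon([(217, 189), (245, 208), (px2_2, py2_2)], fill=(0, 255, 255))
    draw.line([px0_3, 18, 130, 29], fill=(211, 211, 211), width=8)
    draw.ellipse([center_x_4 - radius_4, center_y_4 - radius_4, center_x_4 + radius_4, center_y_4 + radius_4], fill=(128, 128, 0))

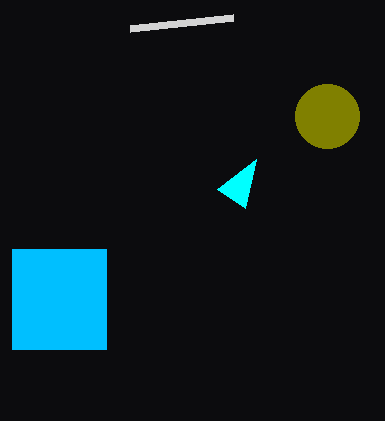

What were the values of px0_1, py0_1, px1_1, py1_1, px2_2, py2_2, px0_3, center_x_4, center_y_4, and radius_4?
px0_1 = 12, py0_1 = 249, px1_1 = 106, py1_1 = 349, px2_2 = 256, py2_2 = 159, px0_3 = 233, center_x_4 = 327, center_y_4 = 116, radius_4 = 32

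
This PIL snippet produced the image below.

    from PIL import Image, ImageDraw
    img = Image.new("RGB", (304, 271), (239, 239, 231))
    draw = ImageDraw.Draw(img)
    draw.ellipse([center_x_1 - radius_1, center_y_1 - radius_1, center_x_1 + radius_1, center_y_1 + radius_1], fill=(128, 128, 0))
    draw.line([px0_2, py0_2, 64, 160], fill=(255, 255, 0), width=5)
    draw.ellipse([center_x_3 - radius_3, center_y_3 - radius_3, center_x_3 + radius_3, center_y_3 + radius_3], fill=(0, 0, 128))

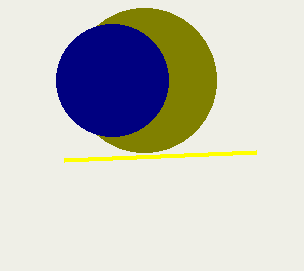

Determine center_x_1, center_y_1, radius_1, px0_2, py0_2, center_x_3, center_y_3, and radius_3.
center_x_1 = 144; center_y_1 = 80; radius_1 = 72; px0_2 = 256; py0_2 = 152; center_x_3 = 112; center_y_3 = 80; radius_3 = 56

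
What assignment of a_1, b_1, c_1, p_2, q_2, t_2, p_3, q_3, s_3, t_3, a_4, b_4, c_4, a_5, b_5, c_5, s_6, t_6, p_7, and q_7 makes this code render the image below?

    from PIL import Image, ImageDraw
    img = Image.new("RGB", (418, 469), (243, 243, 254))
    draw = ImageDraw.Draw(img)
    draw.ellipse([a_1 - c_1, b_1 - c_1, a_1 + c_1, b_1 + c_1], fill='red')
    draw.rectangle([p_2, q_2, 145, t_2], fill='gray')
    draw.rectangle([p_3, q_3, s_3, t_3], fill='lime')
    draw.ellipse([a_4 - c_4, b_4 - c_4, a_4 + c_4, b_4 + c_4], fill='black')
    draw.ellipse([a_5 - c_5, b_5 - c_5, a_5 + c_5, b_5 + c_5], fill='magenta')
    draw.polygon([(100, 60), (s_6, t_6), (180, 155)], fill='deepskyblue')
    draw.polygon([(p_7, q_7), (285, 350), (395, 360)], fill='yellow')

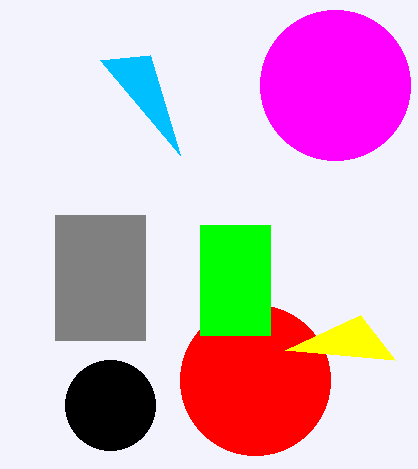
a_1 = 255
b_1 = 380
c_1 = 75
p_2 = 55
q_2 = 215
t_2 = 340
p_3 = 200
q_3 = 225
s_3 = 270
t_3 = 335
a_4 = 110
b_4 = 405
c_4 = 45
a_5 = 335
b_5 = 85
c_5 = 75
s_6 = 150
t_6 = 55
p_7 = 360
q_7 = 315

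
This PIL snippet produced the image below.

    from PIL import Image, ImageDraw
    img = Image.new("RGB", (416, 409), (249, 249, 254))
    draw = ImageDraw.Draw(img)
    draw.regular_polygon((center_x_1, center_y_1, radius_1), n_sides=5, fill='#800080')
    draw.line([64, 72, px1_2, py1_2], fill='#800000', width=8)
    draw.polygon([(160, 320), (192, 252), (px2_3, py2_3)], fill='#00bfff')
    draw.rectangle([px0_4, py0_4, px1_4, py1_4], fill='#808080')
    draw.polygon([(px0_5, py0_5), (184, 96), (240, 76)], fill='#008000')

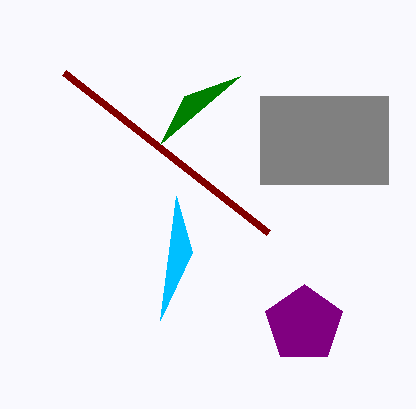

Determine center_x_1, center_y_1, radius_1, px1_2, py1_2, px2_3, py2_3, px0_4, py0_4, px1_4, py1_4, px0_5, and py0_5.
center_x_1 = 304; center_y_1 = 324; radius_1 = 40; px1_2 = 268; py1_2 = 232; px2_3 = 176; py2_3 = 196; px0_4 = 260; py0_4 = 96; px1_4 = 388; py1_4 = 184; px0_5 = 160; py0_5 = 144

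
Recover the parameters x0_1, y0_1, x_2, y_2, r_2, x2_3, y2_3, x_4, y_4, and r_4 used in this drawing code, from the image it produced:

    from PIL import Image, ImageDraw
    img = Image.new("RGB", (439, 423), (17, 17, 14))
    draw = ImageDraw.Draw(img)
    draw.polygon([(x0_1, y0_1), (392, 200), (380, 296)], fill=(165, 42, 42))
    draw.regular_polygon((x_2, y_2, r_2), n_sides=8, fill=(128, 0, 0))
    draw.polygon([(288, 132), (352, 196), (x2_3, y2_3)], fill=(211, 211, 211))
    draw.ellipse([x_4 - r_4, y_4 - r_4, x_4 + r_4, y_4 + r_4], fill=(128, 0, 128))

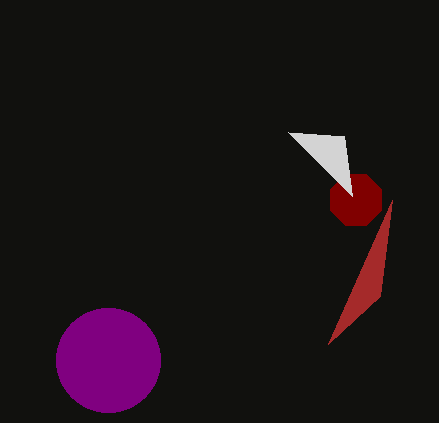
x0_1 = 328, y0_1 = 344, x_2 = 356, y_2 = 200, r_2 = 28, x2_3 = 344, y2_3 = 136, x_4 = 108, y_4 = 360, r_4 = 52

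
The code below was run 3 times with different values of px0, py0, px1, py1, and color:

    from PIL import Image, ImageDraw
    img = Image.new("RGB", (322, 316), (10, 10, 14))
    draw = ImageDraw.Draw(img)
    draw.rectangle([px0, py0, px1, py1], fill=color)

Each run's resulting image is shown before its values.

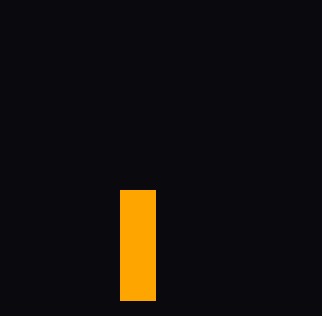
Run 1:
px0 = 120
py0 = 190
px1 = 155
py1 = 300
color = 'orange'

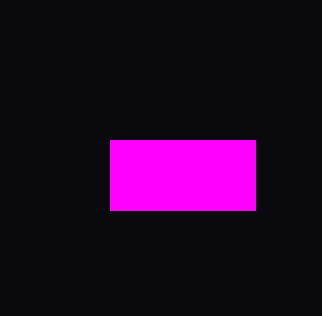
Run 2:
px0 = 110; py0 = 140; px1 = 255; py1 = 210; color = 'magenta'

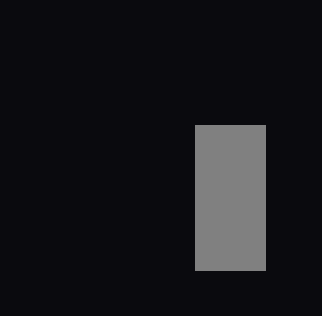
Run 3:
px0 = 195
py0 = 125
px1 = 265
py1 = 270
color = 'gray'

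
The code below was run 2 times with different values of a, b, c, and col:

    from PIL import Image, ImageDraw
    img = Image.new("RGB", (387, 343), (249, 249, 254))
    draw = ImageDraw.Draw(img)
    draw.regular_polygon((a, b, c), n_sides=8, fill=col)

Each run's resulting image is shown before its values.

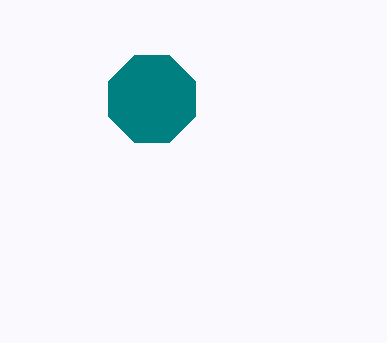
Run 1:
a = 152; b = 99; c = 47; col = 'teal'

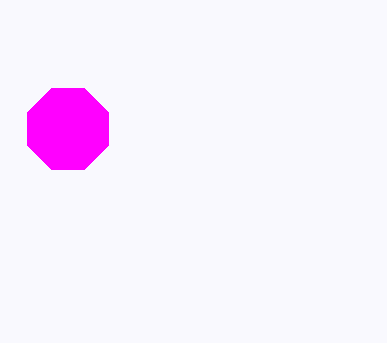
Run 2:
a = 68, b = 129, c = 44, col = 'magenta'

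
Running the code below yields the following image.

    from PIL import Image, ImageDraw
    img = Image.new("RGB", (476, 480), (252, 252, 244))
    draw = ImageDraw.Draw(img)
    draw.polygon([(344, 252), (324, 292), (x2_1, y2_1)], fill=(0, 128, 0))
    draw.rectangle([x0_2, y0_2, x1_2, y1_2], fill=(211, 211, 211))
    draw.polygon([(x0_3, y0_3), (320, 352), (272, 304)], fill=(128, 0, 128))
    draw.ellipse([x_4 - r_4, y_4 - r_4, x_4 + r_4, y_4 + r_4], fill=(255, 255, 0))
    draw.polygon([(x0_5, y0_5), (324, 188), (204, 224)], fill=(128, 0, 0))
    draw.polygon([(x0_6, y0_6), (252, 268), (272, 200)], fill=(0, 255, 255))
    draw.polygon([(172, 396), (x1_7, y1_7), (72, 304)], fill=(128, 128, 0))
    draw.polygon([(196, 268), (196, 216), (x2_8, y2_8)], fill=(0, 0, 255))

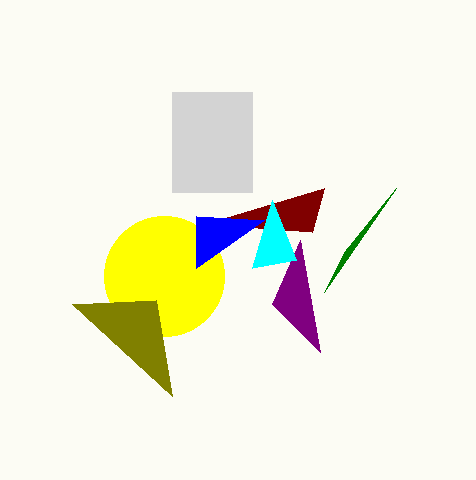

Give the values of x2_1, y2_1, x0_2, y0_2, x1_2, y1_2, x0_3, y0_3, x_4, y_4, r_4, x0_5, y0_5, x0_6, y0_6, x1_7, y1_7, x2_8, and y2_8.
x2_1 = 396; y2_1 = 188; x0_2 = 172; y0_2 = 92; x1_2 = 252; y1_2 = 192; x0_3 = 300; y0_3 = 240; x_4 = 164; y_4 = 276; r_4 = 60; x0_5 = 312; y0_5 = 232; x0_6 = 296; y0_6 = 260; x1_7 = 156; y1_7 = 300; x2_8 = 264; y2_8 = 220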